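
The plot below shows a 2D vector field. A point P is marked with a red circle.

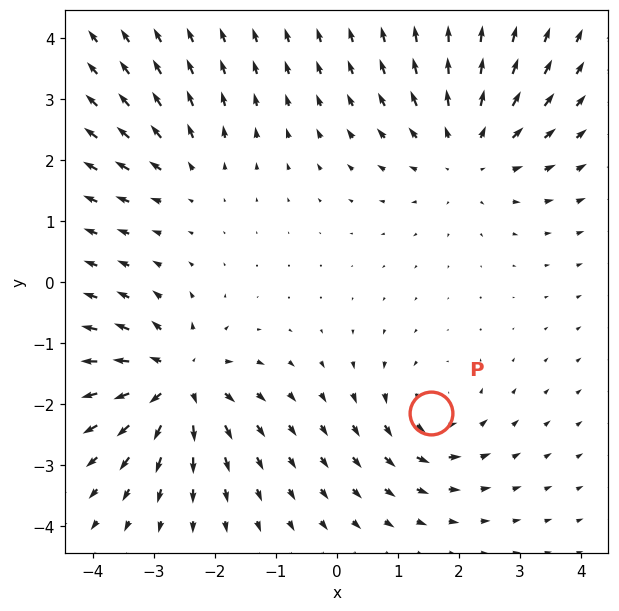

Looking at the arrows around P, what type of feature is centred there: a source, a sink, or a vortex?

At P (1.5, -2.2) the arrows circulate counterclockwise. Divergence ≈0, curl about +4 — near-zero divergence with nonzero curl is a vortex.

vortex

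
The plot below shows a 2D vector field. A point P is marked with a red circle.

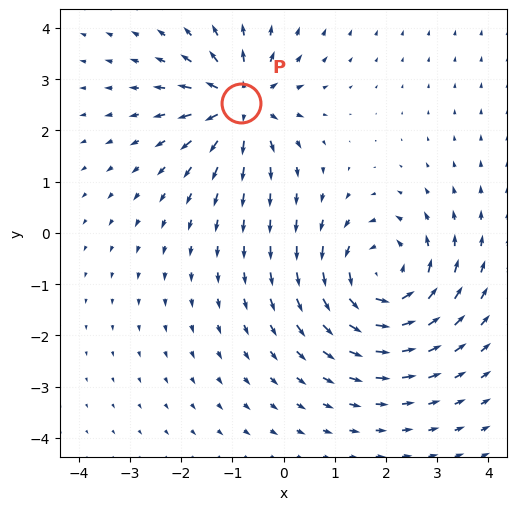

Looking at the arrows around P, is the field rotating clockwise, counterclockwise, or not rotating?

Near P at (-0.8, 2.5) the arrows show no circulation. The curl there is ≈0.

not rotating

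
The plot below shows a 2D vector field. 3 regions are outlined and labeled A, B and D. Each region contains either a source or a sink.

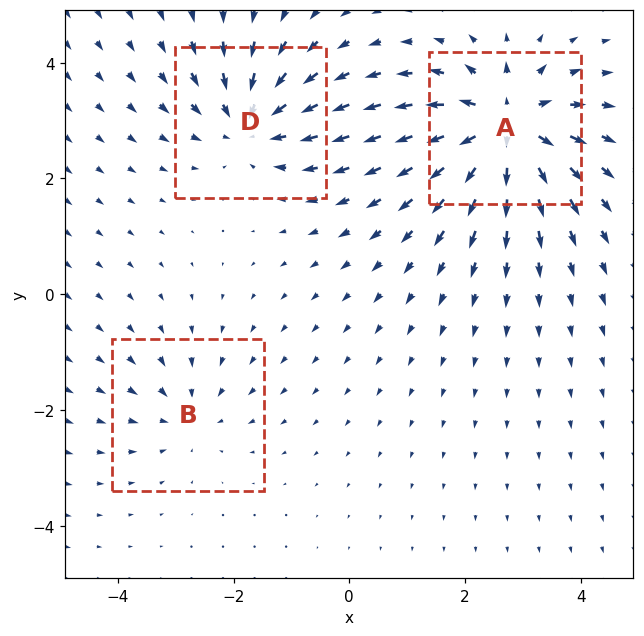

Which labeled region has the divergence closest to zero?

Divergence at each region's feature centre — A: about +6, B: about -2, D: about -4. Region B is closest to zero.

B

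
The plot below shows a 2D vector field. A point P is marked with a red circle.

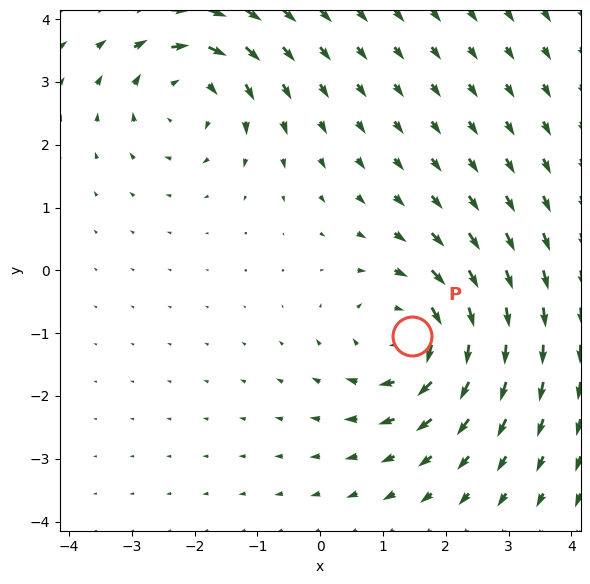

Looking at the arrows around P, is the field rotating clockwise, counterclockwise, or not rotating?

clockwise

Near P at (1.5, -1.1) the arrows circulate clockwise. The curl (z-component) there is about -4; negative curl means clockwise rotation.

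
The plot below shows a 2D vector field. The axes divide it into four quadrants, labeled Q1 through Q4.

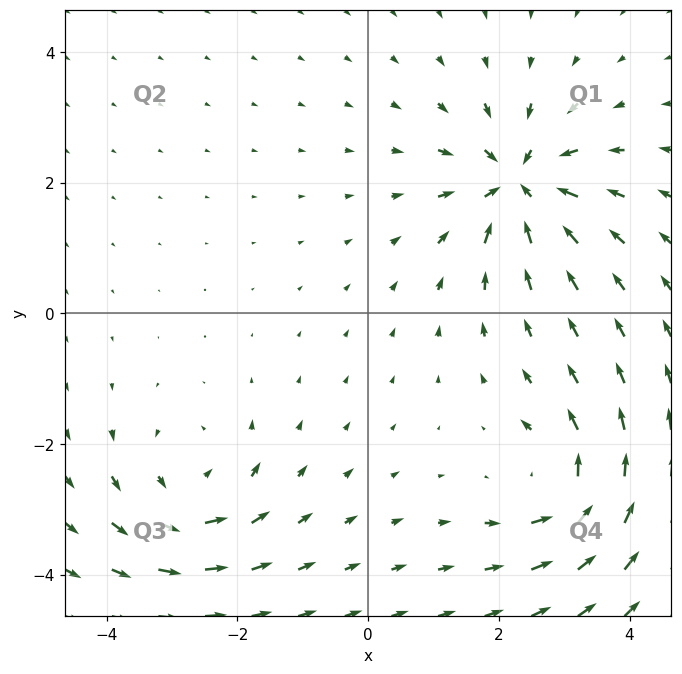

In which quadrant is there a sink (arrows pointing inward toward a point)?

The sink sits at approximately (2.3, 2.0), which lies in quadrant Q1. The divergence there is about -6, negative as expected for a sink.

Q1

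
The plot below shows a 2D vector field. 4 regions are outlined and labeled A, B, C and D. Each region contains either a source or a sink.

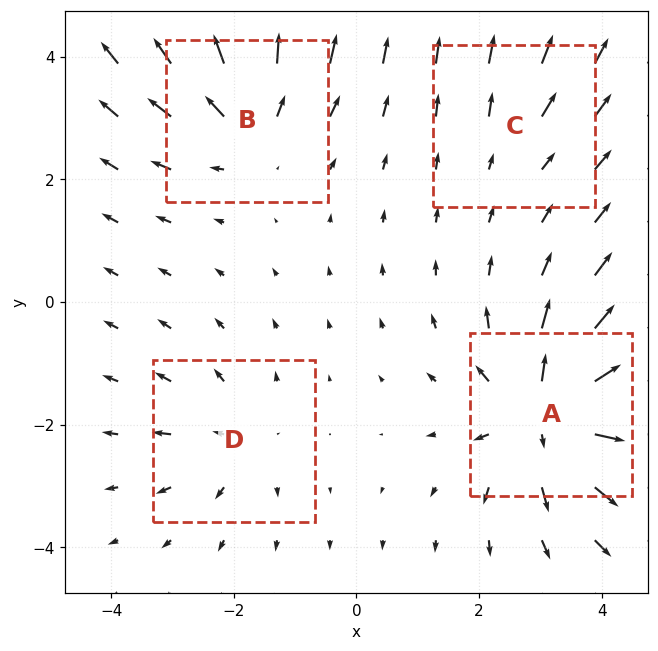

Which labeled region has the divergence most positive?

A

Divergence at each region's feature centre — A: about +8, B: about +5, C: about +2, D: about +3. Region A is most positive.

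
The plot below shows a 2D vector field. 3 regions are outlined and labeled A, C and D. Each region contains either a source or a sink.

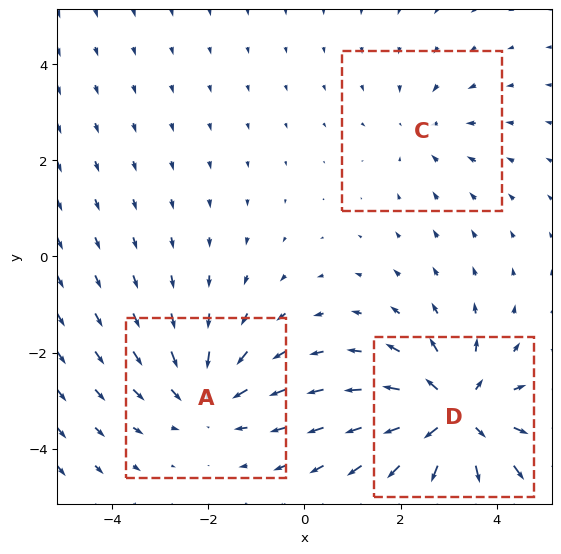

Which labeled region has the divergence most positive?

Divergence at each region's feature centre — A: about -3, C: about -2, D: about +4. Region D is most positive.

D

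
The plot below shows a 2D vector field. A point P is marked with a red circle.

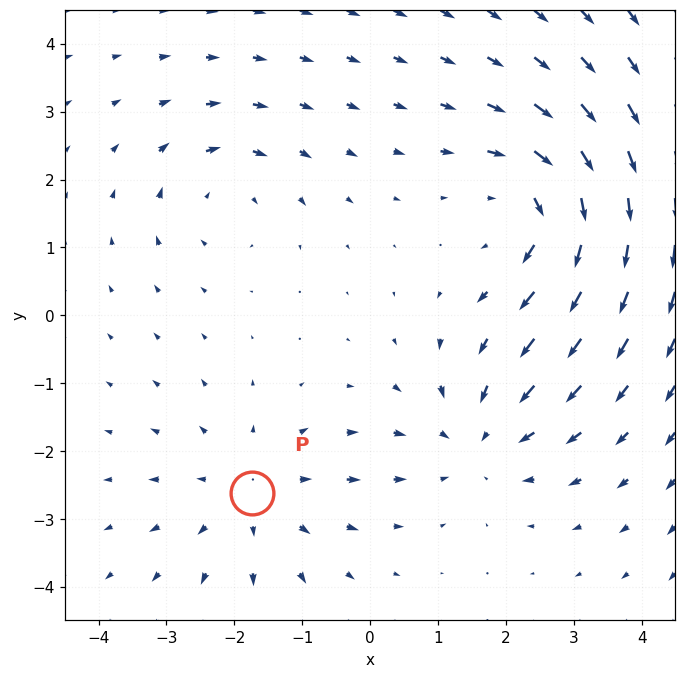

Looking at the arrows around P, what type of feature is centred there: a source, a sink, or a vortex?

At P (-1.7, -2.6) the arrows spread outward. Divergence about +3, curl ≈0 — positive divergence with near-zero curl is a source.

source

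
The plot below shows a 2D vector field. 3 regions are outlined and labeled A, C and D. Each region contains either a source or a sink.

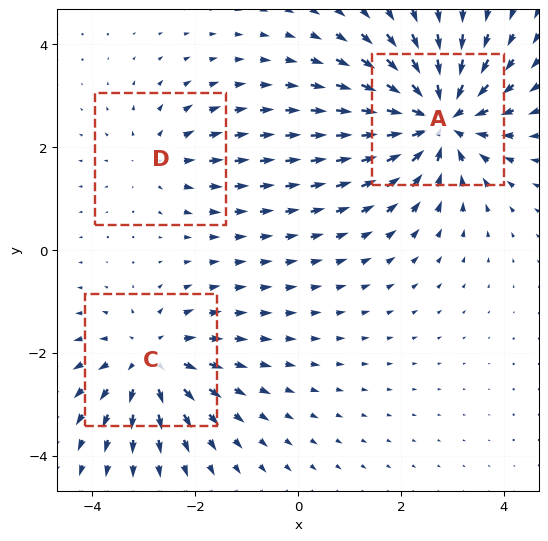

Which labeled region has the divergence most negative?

Divergence at each region's feature centre — A: about -5, C: about +3, D: about +2. Region A is most negative.

A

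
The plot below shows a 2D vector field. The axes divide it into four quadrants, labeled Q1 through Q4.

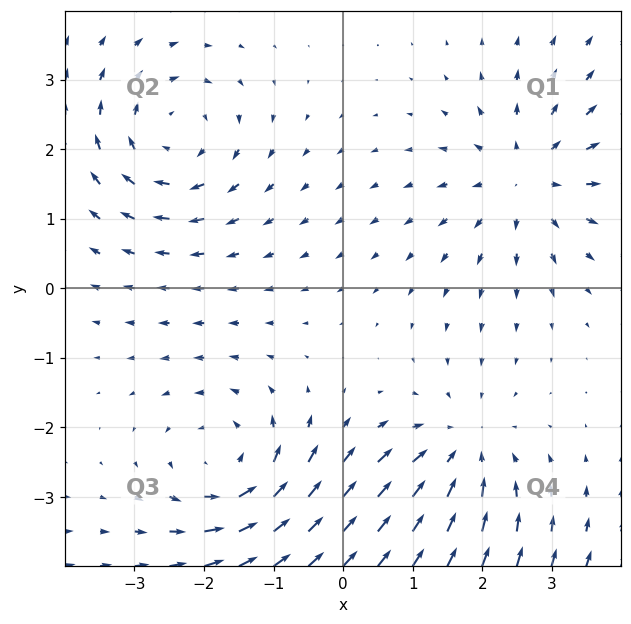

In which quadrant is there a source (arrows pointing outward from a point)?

The source sits at approximately (2.6, 1.6), which lies in quadrant Q1. The divergence there is about +3, positive as expected for a source.

Q1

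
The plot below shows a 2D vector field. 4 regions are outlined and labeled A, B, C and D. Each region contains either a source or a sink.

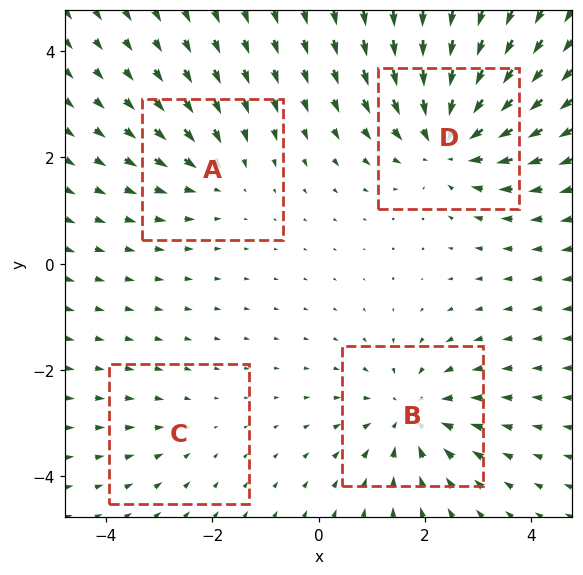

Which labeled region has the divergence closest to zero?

Divergence at each region's feature centre — A: about -3, B: about -5, C: about -2, D: about -6. Region C is closest to zero.

C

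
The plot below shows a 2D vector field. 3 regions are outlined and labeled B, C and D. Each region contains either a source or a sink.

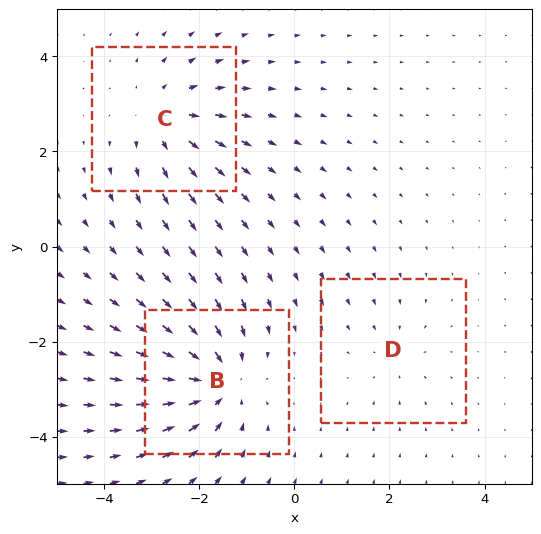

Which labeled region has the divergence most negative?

Divergence at each region's feature centre — B: about -4, C: about +3, D: about -2. Region B is most negative.

B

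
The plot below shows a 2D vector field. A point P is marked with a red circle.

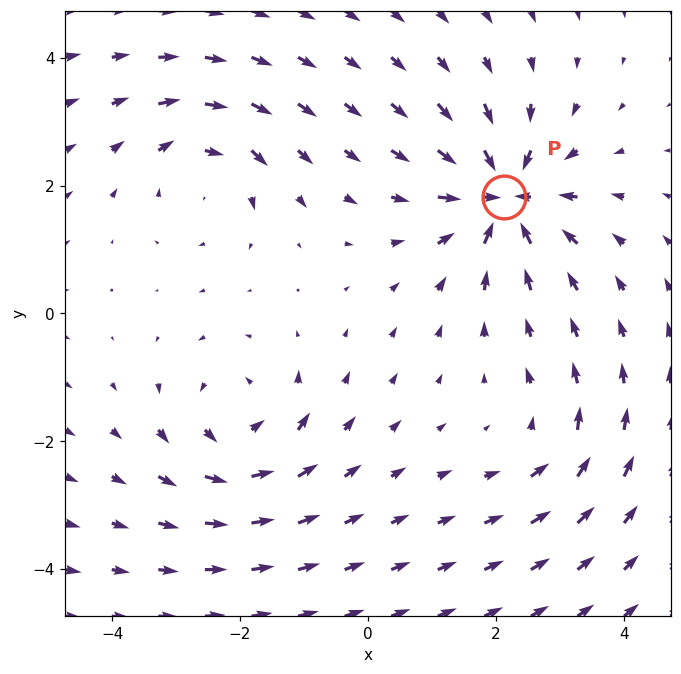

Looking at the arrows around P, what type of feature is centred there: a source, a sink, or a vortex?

At P (2.1, 1.8) the arrows converge inward. Divergence about -6, curl ≈0 — negative divergence with near-zero curl is a sink.

sink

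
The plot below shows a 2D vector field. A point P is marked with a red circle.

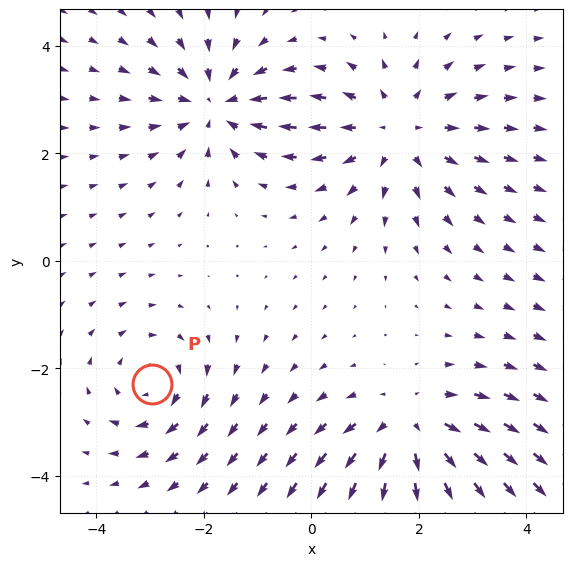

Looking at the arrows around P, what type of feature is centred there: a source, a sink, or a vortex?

vortex

At P (-3.0, -2.3) the arrows circulate clockwise. Divergence ≈0, curl about -4 — near-zero divergence with nonzero curl is a vortex.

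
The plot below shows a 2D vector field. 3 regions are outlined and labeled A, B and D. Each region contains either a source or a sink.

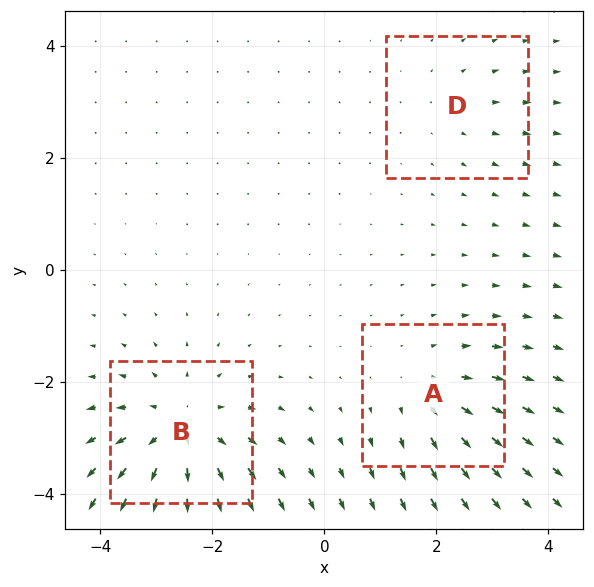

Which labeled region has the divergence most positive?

Divergence at each region's feature centre — A: about +3, B: about +5, D: about +2. Region B is most positive.

B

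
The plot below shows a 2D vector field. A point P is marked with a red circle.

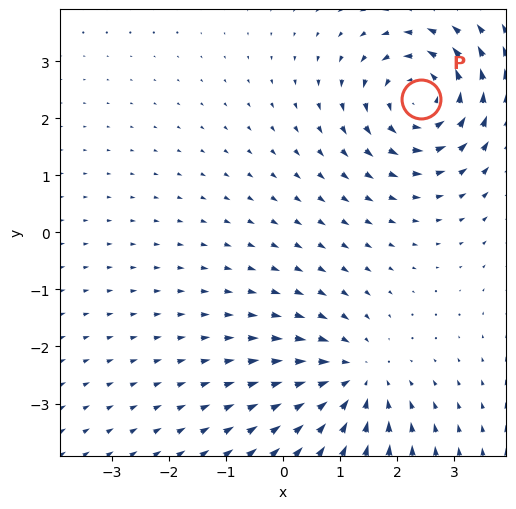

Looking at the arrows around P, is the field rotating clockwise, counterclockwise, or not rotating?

Near P at (2.4, 2.3) the arrows circulate counterclockwise. The curl (z-component) there is about +5; positive curl means counterclockwise rotation.

counterclockwise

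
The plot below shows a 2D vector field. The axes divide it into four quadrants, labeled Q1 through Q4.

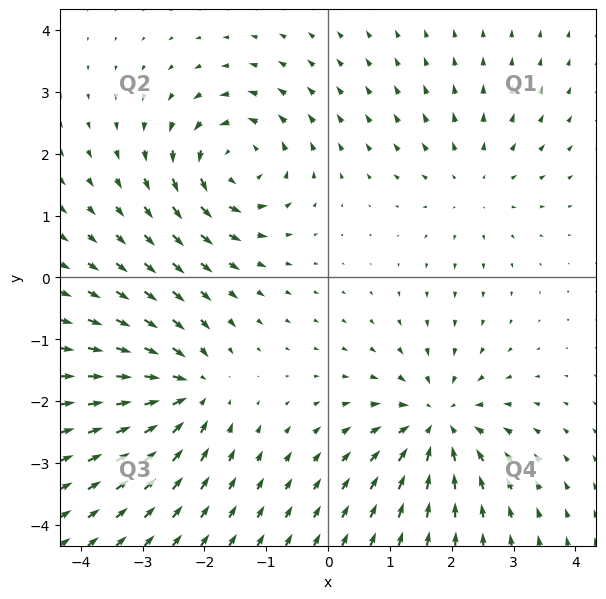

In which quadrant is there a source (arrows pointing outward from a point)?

The source sits at approximately (2.4, 1.5), which lies in quadrant Q1. The divergence there is about +3, positive as expected for a source.

Q1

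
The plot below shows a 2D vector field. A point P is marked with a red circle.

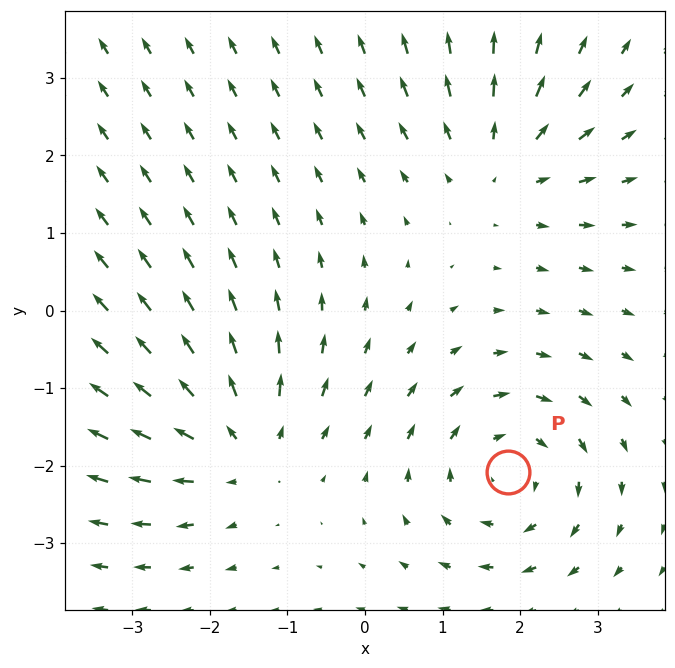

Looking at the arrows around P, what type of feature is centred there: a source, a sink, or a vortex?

At P (1.8, -2.1) the arrows circulate clockwise. Divergence ≈0, curl about -4 — near-zero divergence with nonzero curl is a vortex.

vortex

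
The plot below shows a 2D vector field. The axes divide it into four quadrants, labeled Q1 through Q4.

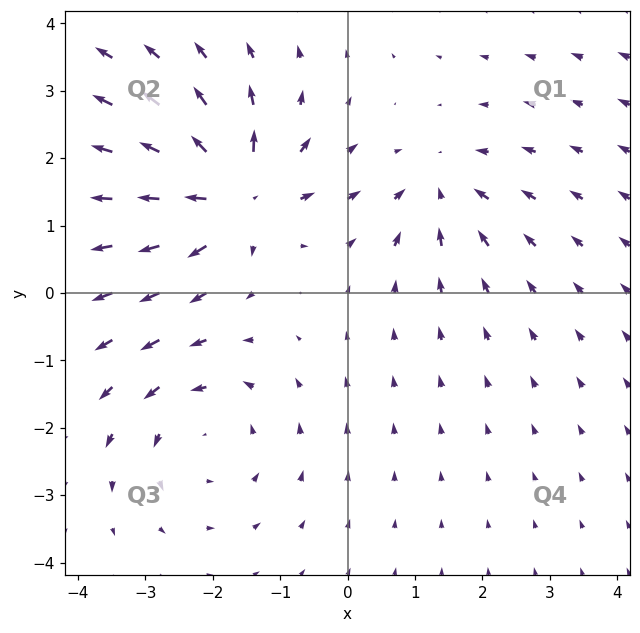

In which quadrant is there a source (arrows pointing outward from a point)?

Q2

The source sits at approximately (-1.7, 1.5), which lies in quadrant Q2. The divergence there is about +6, positive as expected for a source.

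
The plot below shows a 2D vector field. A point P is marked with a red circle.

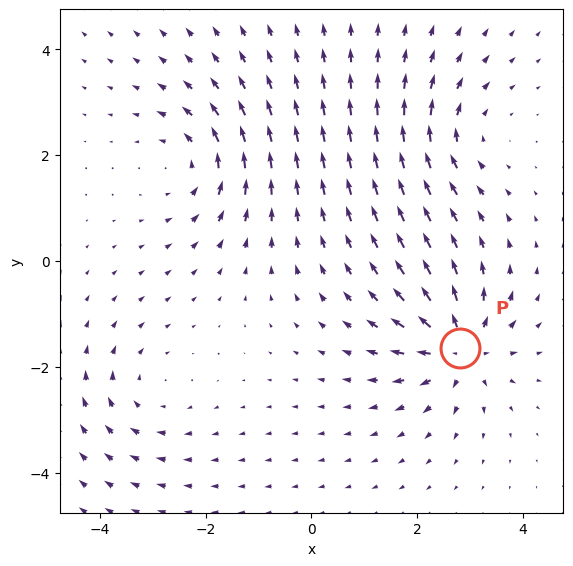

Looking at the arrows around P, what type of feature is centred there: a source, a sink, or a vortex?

source

At P (2.8, -1.7) the arrows spread outward. Divergence about +7, curl ≈0 — positive divergence with near-zero curl is a source.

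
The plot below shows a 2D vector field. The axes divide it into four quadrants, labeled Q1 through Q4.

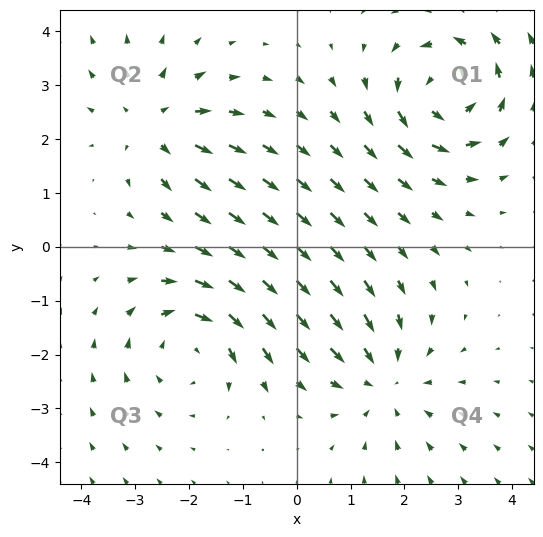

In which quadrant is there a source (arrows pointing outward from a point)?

Q2

The source sits at approximately (-2.6, 2.3), which lies in quadrant Q2. The divergence there is about +4, positive as expected for a source.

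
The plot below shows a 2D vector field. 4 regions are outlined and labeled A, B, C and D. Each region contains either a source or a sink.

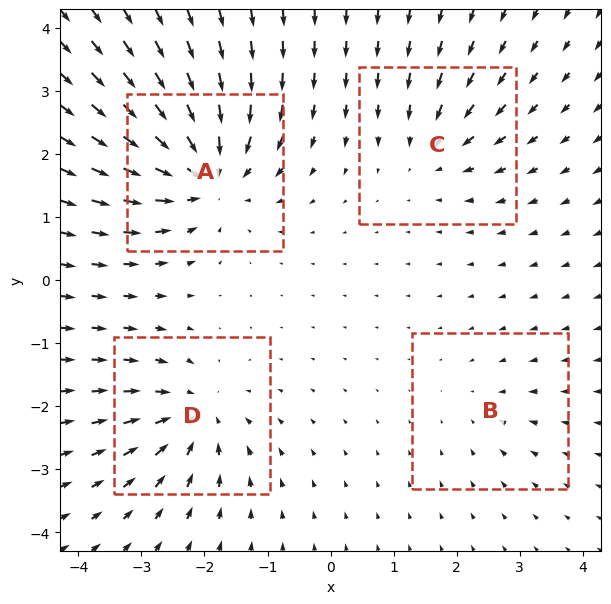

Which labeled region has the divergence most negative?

A

Divergence at each region's feature centre — A: about -8, B: about -2, C: about -4, D: about -6. Region A is most negative.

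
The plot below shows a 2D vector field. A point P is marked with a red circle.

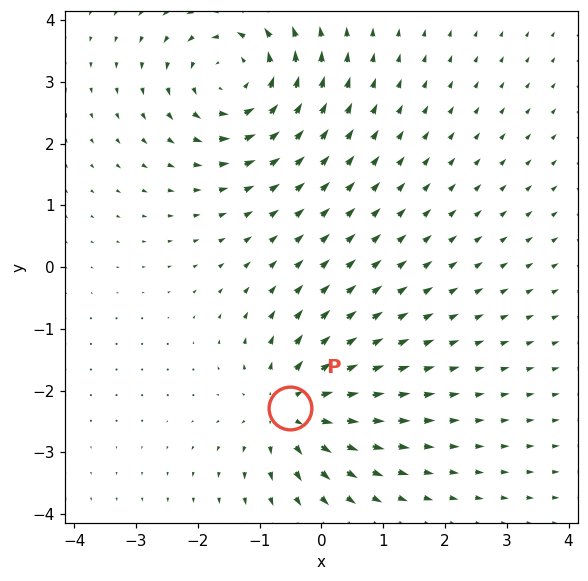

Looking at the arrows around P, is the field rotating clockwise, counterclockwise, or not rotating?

Near P at (-0.5, -2.3) the arrows show no circulation. The curl there is ≈0.

not rotating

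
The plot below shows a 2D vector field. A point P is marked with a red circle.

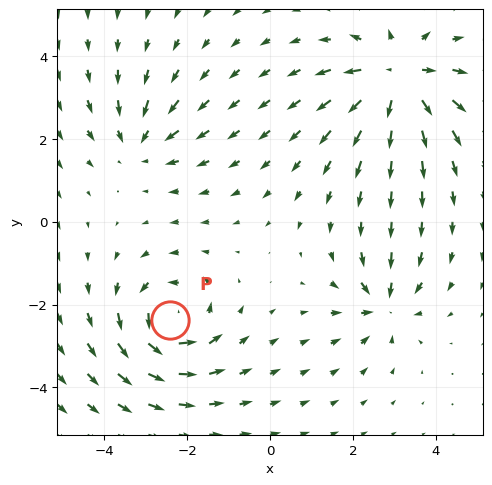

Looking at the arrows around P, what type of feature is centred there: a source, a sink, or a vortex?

At P (-2.4, -2.4) the arrows circulate counterclockwise. Divergence ≈0, curl about +5 — near-zero divergence with nonzero curl is a vortex.

vortex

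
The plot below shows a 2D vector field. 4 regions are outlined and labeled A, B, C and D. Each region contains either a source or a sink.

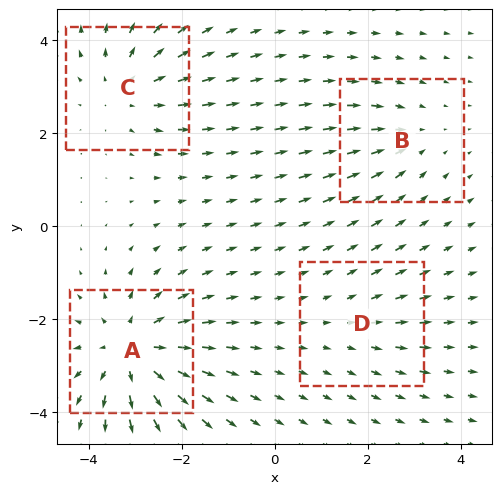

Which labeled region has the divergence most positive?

Divergence at each region's feature centre — A: about +6, B: about -3, C: about +4, D: about +2. Region A is most positive.

A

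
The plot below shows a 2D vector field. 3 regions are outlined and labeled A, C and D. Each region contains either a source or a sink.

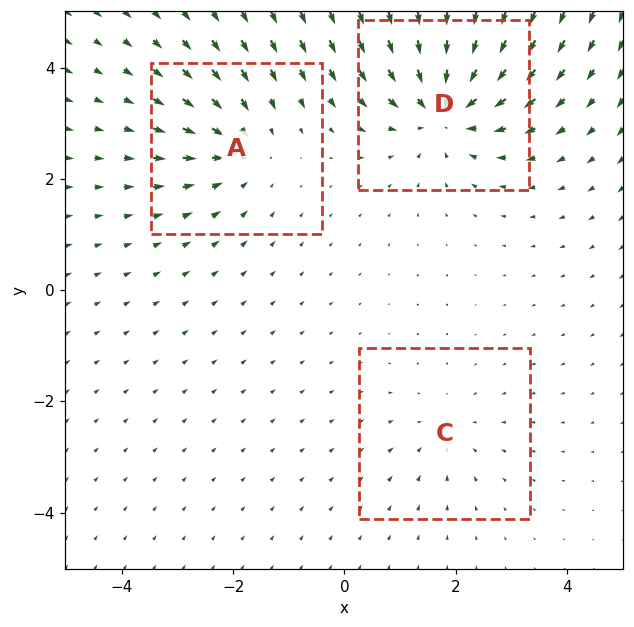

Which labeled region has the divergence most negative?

Divergence at each region's feature centre — A: about -3, C: about -2, D: about -5. Region D is most negative.

D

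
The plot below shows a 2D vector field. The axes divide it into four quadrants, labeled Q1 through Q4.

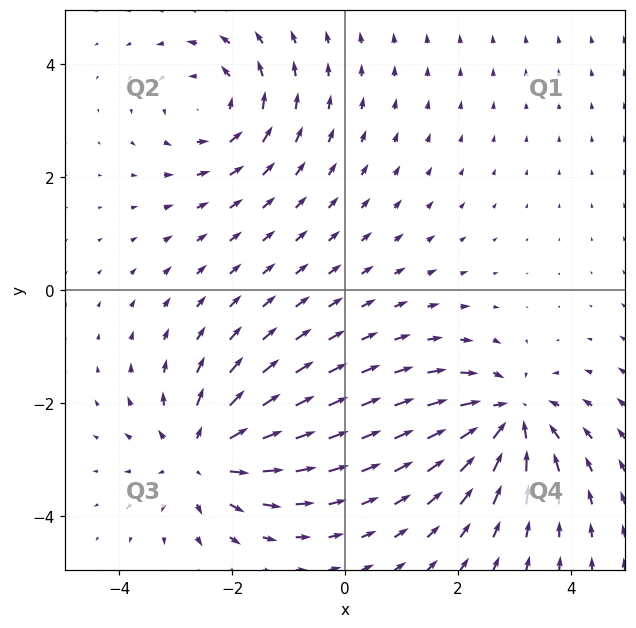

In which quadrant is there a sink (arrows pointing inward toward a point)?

The sink sits at approximately (2.9, -2.2), which lies in quadrant Q4. The divergence there is about -6, negative as expected for a sink.

Q4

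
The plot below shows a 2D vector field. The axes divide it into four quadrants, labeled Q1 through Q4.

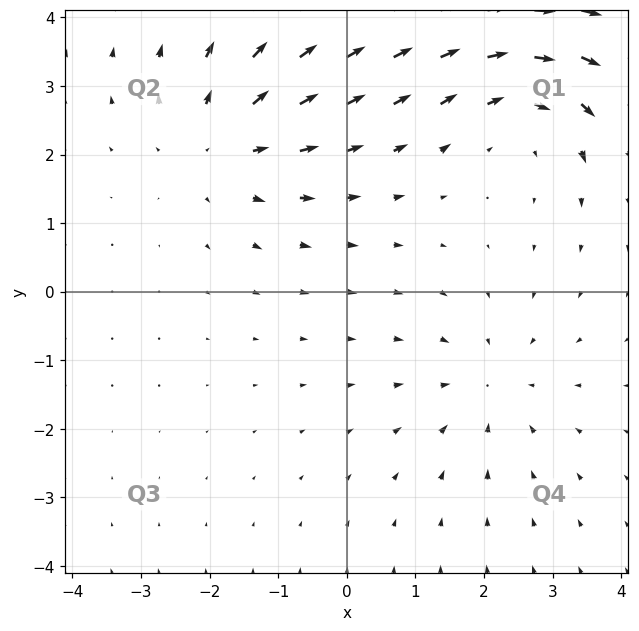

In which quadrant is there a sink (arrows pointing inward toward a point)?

The sink sits at approximately (2.1, -1.4), which lies in quadrant Q4. The divergence there is about -2, negative as expected for a sink.

Q4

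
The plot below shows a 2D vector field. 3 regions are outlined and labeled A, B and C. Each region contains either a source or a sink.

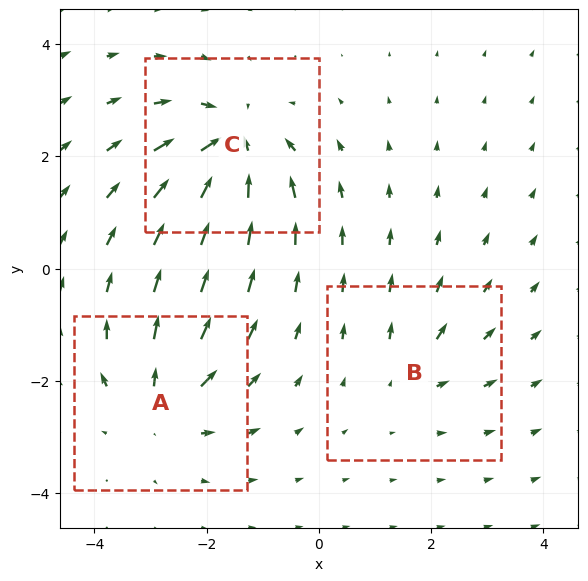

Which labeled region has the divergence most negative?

C

Divergence at each region's feature centre — A: about +4, B: about +2, C: about -6. Region C is most negative.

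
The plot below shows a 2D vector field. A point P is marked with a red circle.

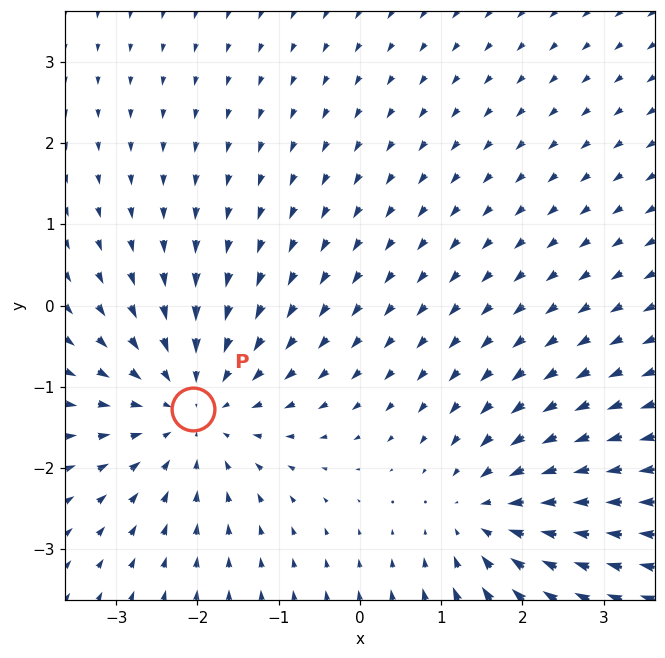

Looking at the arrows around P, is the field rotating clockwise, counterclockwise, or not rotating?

not rotating

Near P at (-2.1, -1.3) the arrows show no circulation. The curl there is ≈0.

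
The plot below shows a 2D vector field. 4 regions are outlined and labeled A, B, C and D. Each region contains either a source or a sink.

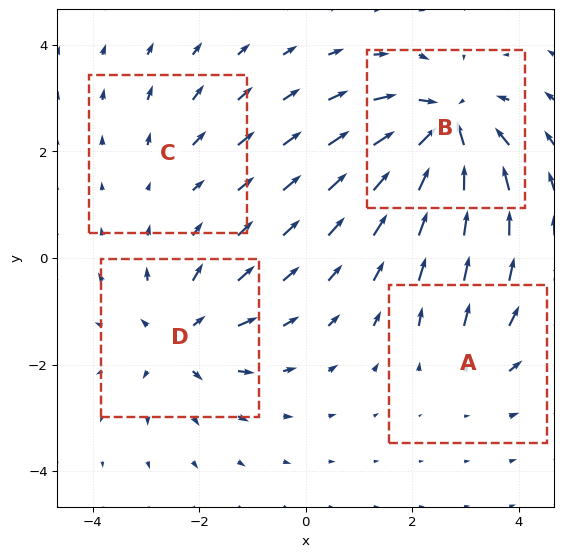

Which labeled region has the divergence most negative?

B

Divergence at each region's feature centre — A: about +3, B: about -8, C: about +2, D: about +6. Region B is most negative.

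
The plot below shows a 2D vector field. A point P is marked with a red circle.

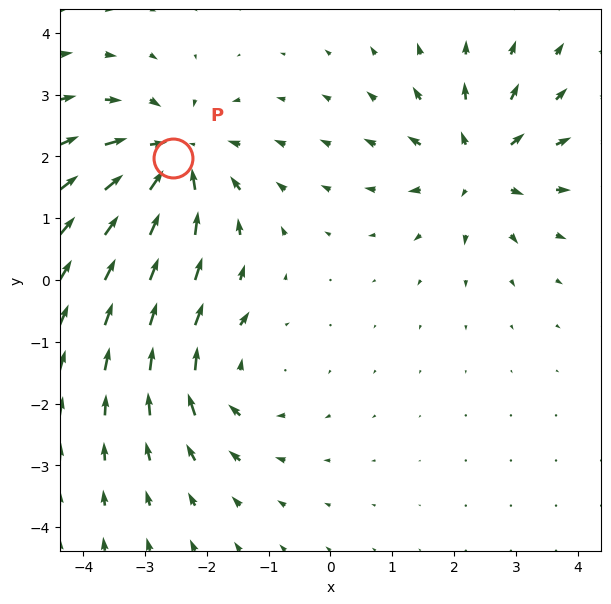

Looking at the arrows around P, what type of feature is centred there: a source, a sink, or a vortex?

sink

At P (-2.5, 2.0) the arrows converge inward. Divergence about -4, curl ≈0 — negative divergence with near-zero curl is a sink.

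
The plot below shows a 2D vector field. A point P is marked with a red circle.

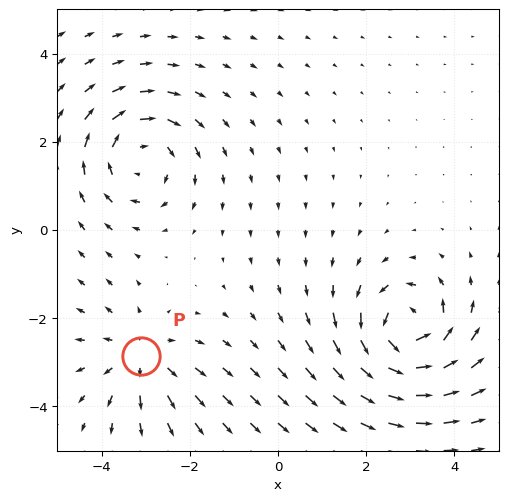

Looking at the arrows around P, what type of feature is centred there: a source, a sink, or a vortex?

At P (-3.1, -2.9) the arrows spread outward. Divergence about +4, curl ≈0 — positive divergence with near-zero curl is a source.

source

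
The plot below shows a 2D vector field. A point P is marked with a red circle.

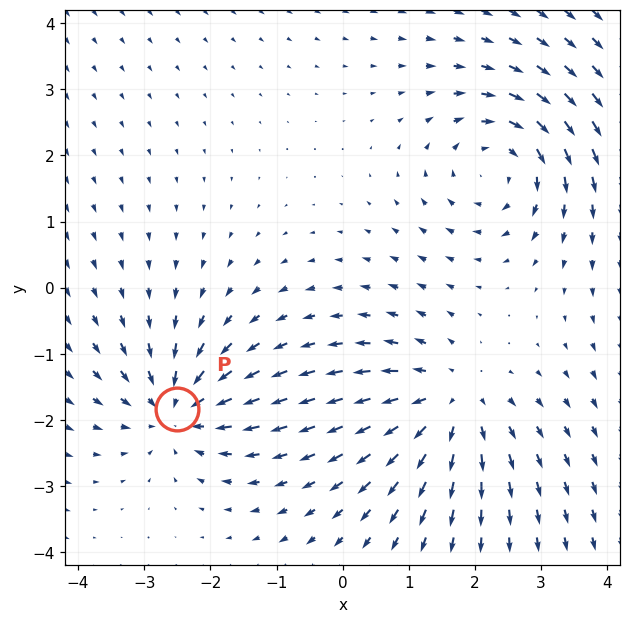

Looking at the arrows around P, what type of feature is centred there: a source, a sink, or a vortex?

sink

At P (-2.5, -1.8) the arrows converge inward. Divergence about -4, curl ≈0 — negative divergence with near-zero curl is a sink.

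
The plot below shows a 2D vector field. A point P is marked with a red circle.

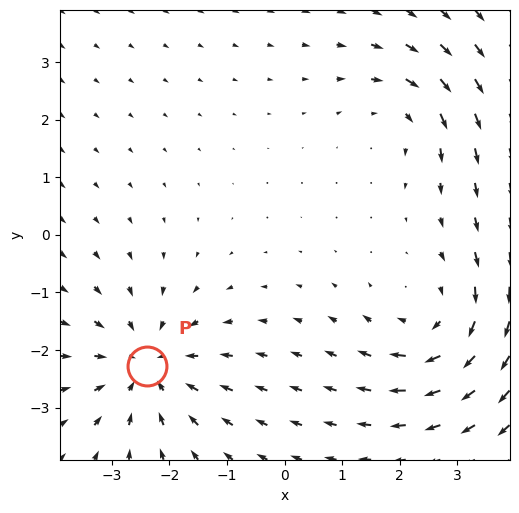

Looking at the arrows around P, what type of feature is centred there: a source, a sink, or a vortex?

At P (-2.4, -2.3) the arrows converge inward. Divergence about -4, curl ≈0 — negative divergence with near-zero curl is a sink.

sink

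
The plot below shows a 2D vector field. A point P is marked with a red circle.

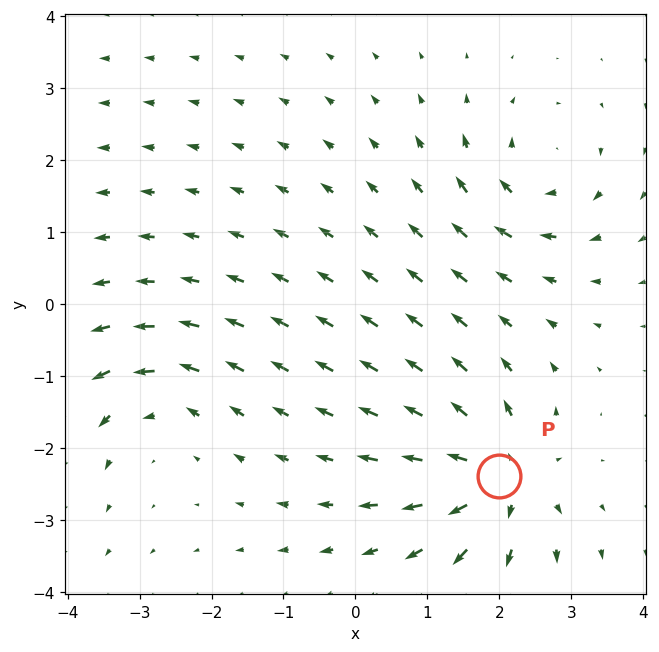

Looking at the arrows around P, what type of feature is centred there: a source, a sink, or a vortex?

At P (2.0, -2.4) the arrows spread outward. Divergence about +7, curl ≈0 — positive divergence with near-zero curl is a source.

source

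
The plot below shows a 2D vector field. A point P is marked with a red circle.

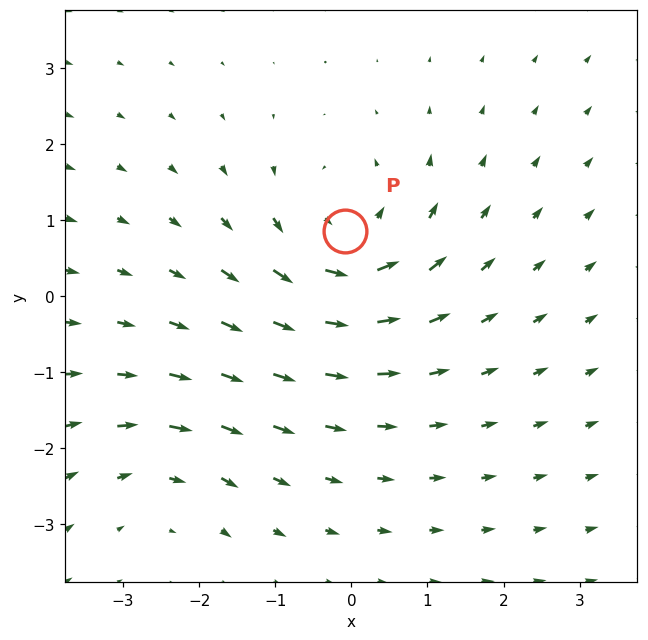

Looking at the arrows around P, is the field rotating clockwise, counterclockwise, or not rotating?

counterclockwise

Near P at (-0.1, 0.9) the arrows circulate counterclockwise. The curl (z-component) there is about +4; positive curl means counterclockwise rotation.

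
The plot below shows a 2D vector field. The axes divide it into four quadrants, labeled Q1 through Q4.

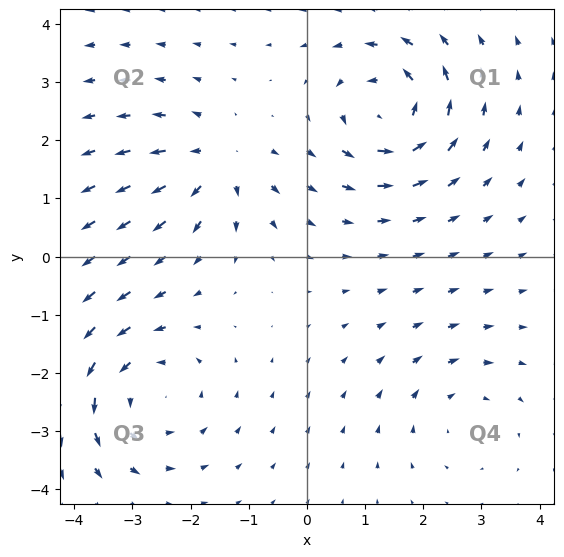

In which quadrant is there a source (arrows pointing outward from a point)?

The source sits at approximately (-1.5, 1.6), which lies in quadrant Q2. The divergence there is about +4, positive as expected for a source.

Q2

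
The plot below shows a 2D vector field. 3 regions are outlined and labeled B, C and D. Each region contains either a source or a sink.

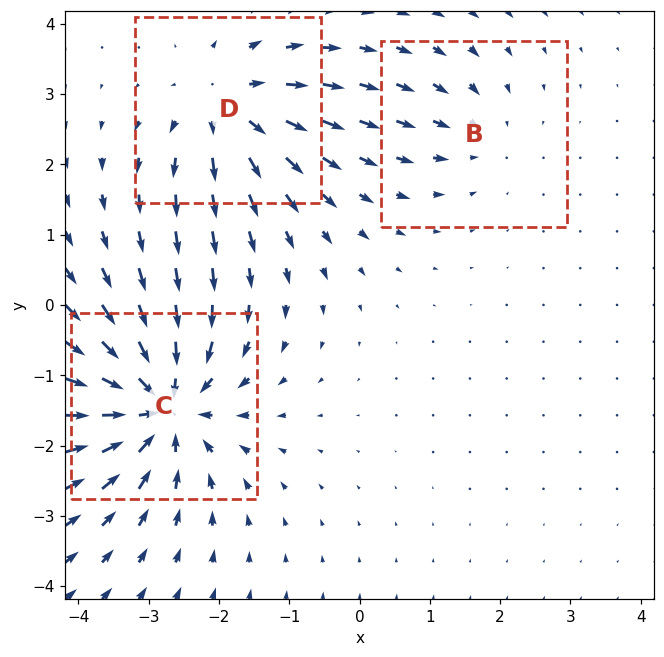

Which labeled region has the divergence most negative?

C

Divergence at each region's feature centre — B: about -2, C: about -6, D: about +4. Region C is most negative.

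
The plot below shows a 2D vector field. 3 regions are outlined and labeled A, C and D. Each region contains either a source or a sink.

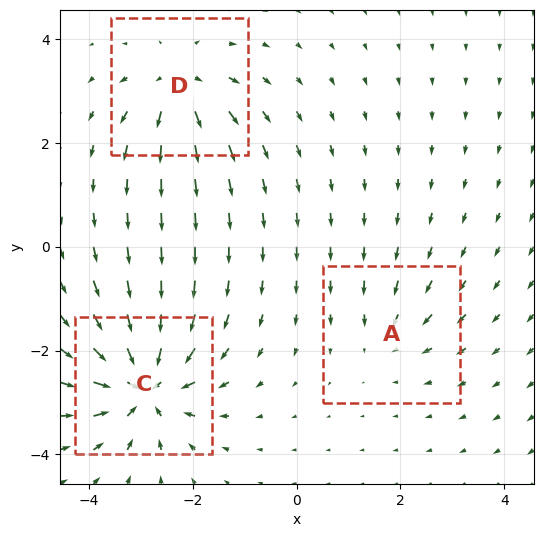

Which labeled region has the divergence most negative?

Divergence at each region's feature centre — A: about -3, C: about -7, D: about +4. Region C is most negative.

C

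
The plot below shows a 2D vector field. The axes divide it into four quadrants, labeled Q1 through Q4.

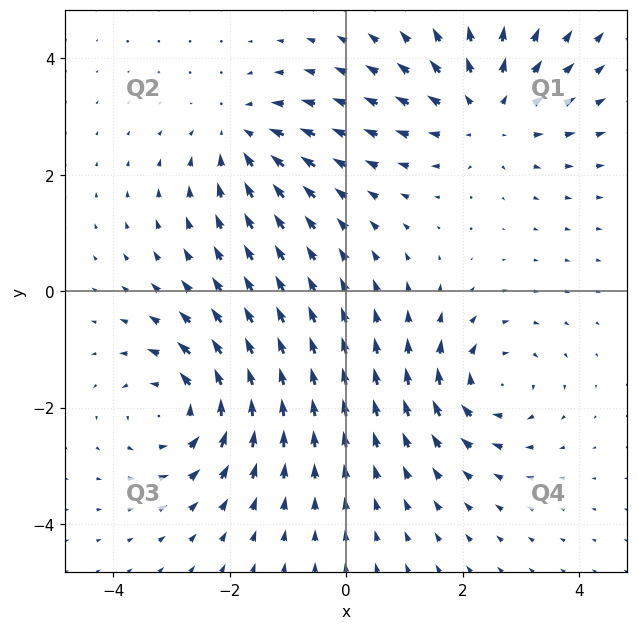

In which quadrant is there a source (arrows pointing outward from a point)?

The source sits at approximately (2.4, 3.1), which lies in quadrant Q1. The divergence there is about +4, positive as expected for a source.

Q1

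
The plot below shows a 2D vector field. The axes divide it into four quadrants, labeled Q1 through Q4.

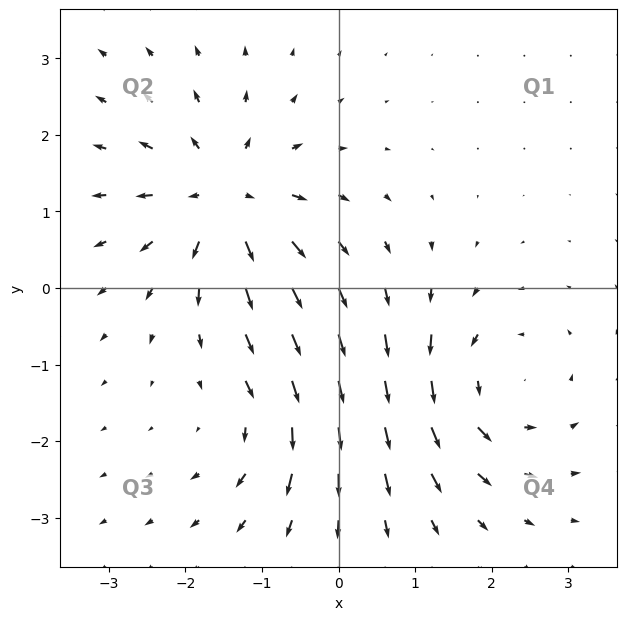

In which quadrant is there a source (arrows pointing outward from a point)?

The source sits at approximately (-1.5, 1.2), which lies in quadrant Q2. The divergence there is about +6, positive as expected for a source.

Q2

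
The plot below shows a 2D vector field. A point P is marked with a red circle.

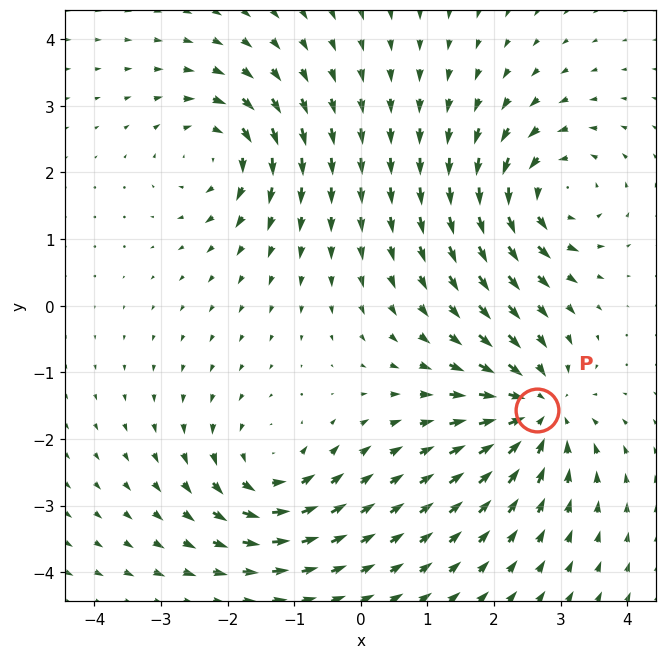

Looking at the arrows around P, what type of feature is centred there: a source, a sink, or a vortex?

At P (2.6, -1.6) the arrows converge inward. Divergence about -4, curl ≈0 — negative divergence with near-zero curl is a sink.

sink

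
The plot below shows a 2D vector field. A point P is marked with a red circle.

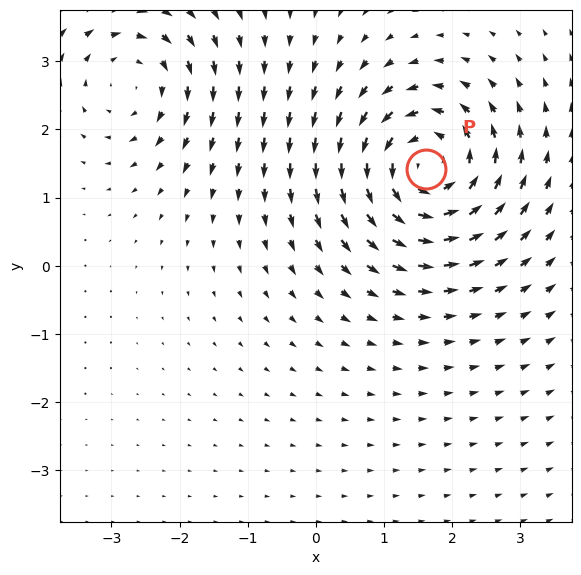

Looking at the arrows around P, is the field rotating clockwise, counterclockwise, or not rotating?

counterclockwise

Near P at (1.6, 1.4) the arrows circulate counterclockwise. The curl (z-component) there is about +5; positive curl means counterclockwise rotation.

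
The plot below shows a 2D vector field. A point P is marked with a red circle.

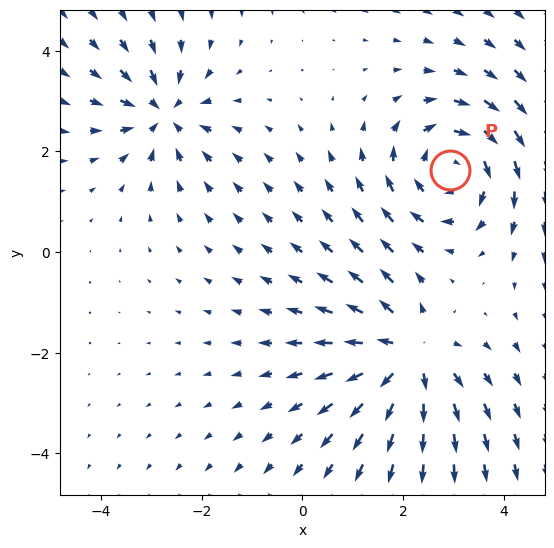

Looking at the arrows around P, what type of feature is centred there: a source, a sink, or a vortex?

At P (2.9, 1.6) the arrows circulate clockwise. Divergence ≈0, curl about -4 — near-zero divergence with nonzero curl is a vortex.

vortex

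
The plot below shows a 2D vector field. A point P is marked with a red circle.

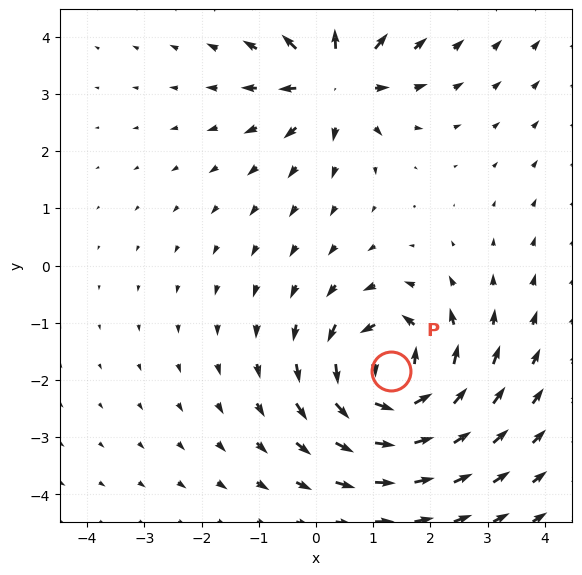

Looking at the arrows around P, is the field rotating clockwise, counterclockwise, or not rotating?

Near P at (1.3, -1.8) the arrows circulate counterclockwise. The curl (z-component) there is about +5; positive curl means counterclockwise rotation.

counterclockwise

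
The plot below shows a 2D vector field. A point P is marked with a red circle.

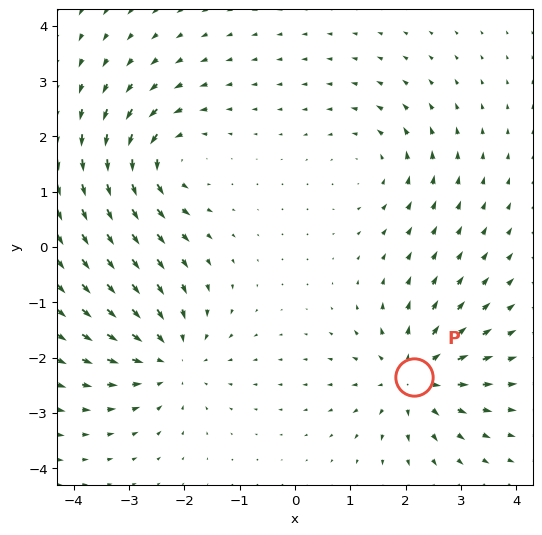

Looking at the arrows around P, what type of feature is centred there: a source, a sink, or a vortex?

At P (2.1, -2.3) the arrows spread outward. Divergence about +5, curl ≈0 — positive divergence with near-zero curl is a source.

source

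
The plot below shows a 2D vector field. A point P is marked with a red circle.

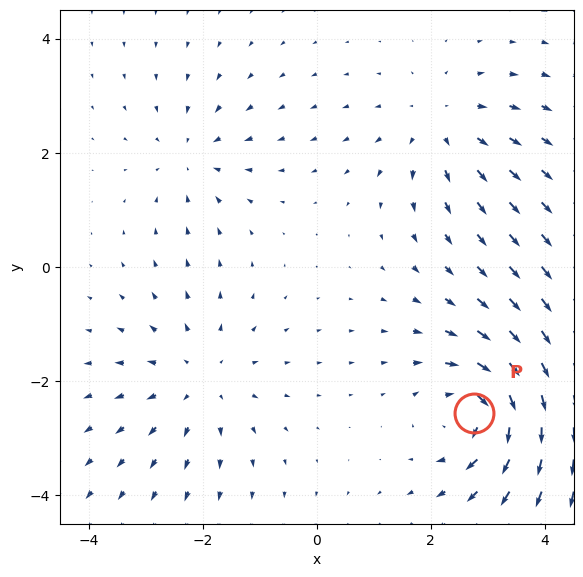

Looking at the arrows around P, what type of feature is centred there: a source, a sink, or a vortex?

At P (2.8, -2.6) the arrows circulate clockwise. Divergence ≈0, curl about -6 — near-zero divergence with nonzero curl is a vortex.

vortex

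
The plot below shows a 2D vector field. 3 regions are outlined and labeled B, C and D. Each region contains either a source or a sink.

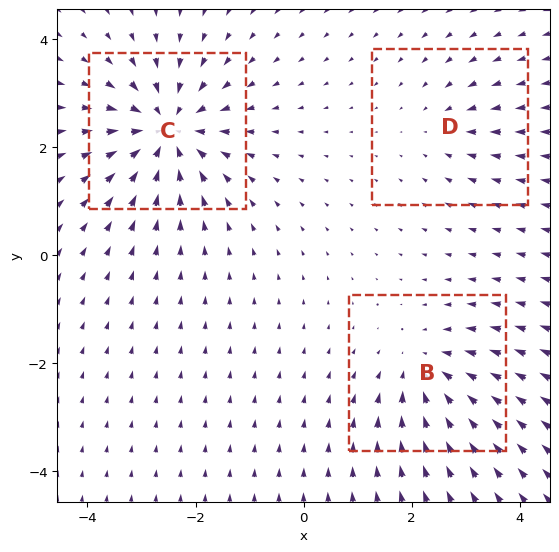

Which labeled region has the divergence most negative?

Divergence at each region's feature centre — B: about -3, C: about -5, D: about -2. Region C is most negative.

C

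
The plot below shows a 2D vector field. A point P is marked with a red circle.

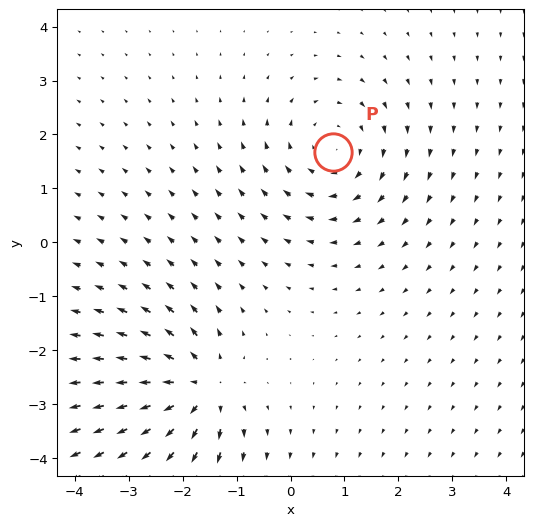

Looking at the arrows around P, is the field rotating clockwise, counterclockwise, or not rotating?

clockwise

Near P at (0.8, 1.7) the arrows circulate clockwise. The curl (z-component) there is about -3; negative curl means clockwise rotation.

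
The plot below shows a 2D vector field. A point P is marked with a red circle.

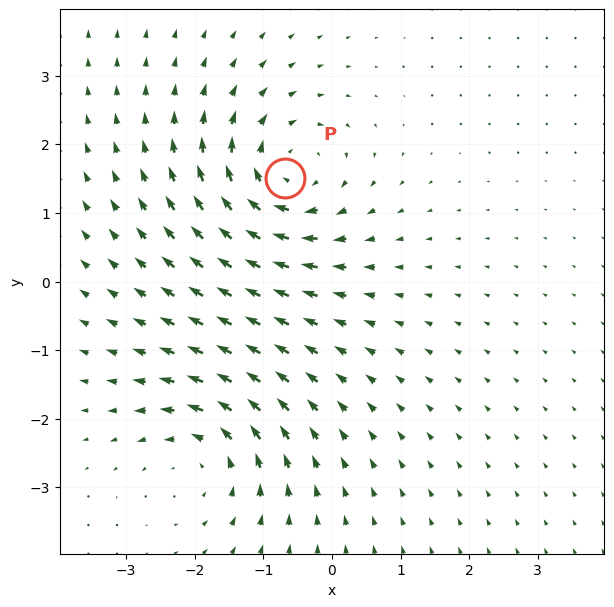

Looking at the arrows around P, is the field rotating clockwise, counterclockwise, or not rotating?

Near P at (-0.7, 1.5) the arrows circulate clockwise. The curl (z-component) there is about -5; negative curl means clockwise rotation.

clockwise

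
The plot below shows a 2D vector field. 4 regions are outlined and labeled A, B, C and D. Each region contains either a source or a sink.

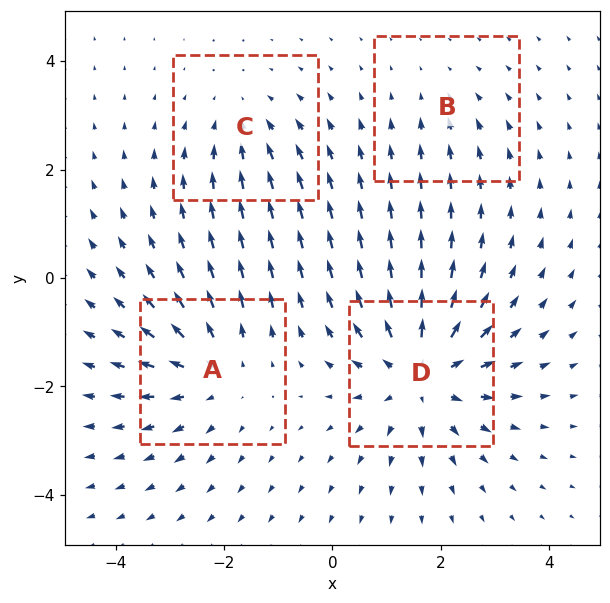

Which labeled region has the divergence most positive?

D

Divergence at each region's feature centre — A: about +4, B: about -2, C: about -3, D: about +6. Region D is most positive.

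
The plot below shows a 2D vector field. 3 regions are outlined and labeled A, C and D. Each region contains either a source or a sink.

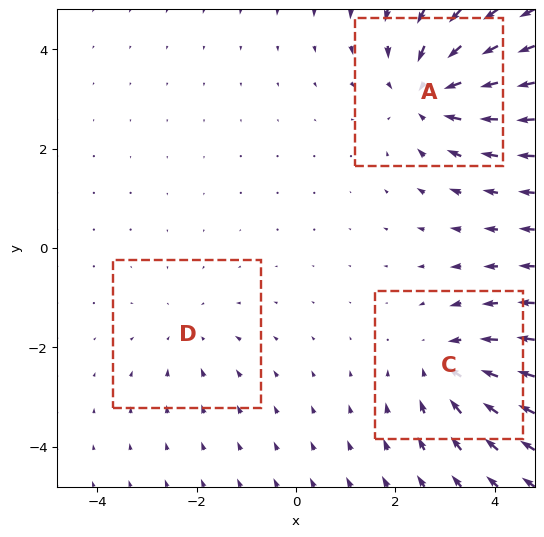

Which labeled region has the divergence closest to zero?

Divergence at each region's feature centre — A: about -4, C: about -3, D: about -2. Region D is closest to zero.

D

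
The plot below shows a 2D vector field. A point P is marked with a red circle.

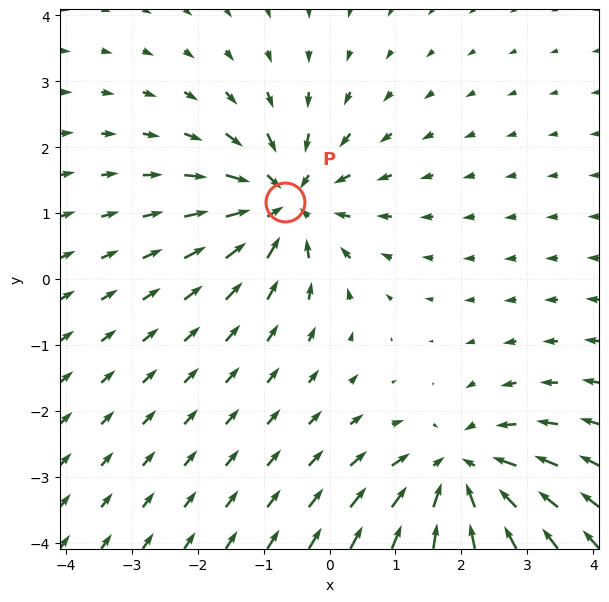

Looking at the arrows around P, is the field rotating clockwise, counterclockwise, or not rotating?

not rotating

Near P at (-0.7, 1.2) the arrows show no circulation. The curl there is ≈0.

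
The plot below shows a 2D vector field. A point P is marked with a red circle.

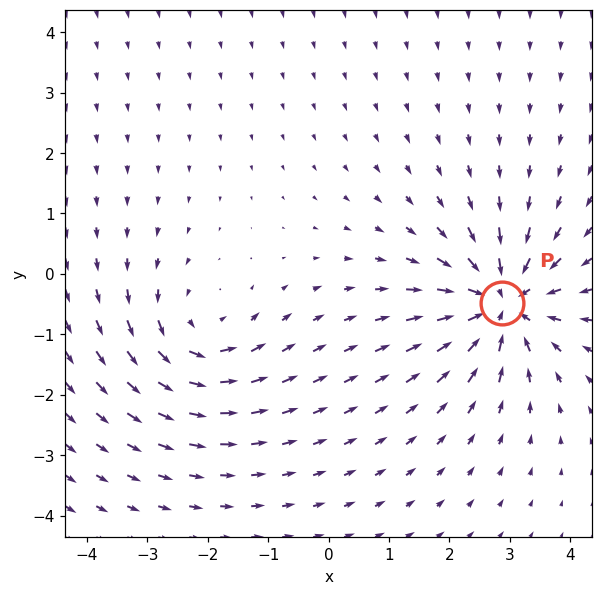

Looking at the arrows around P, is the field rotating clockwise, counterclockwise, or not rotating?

not rotating

Near P at (2.9, -0.5) the arrows show no circulation. The curl there is ≈0.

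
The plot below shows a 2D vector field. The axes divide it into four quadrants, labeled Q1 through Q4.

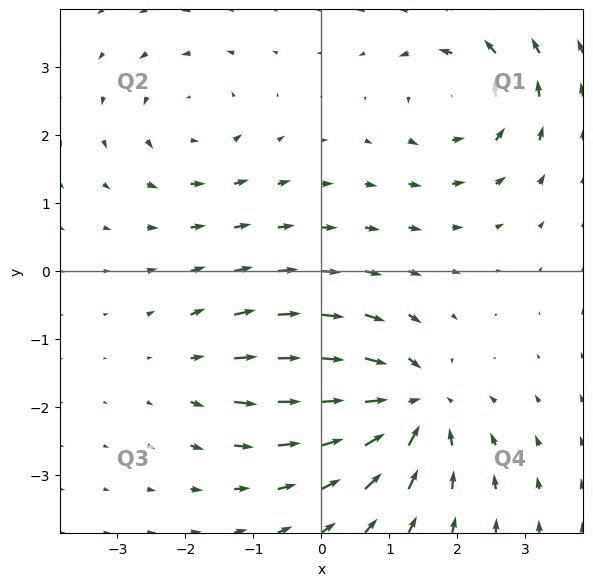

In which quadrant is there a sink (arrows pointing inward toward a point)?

Q4

The sink sits at approximately (1.3, -2.0), which lies in quadrant Q4. The divergence there is about -6, negative as expected for a sink.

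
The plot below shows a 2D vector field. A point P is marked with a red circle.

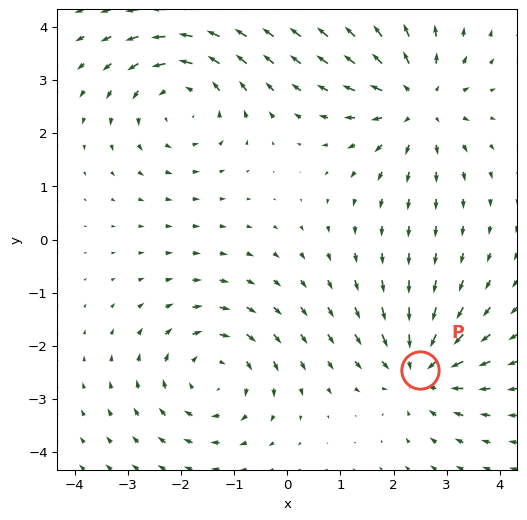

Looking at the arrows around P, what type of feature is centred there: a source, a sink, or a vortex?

At P (2.5, -2.5) the arrows converge inward. Divergence about -5, curl ≈0 — negative divergence with near-zero curl is a sink.

sink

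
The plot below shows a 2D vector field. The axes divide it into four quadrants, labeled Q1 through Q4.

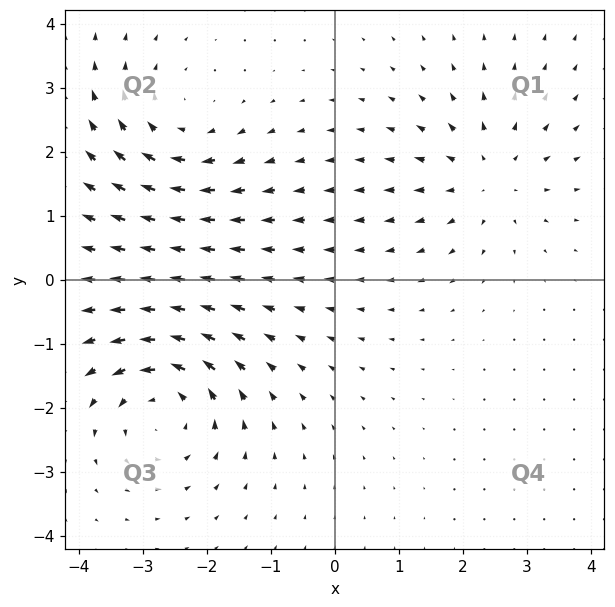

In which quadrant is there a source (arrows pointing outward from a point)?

Q1

The source sits at approximately (2.4, 1.6), which lies in quadrant Q1. The divergence there is about +4, positive as expected for a source.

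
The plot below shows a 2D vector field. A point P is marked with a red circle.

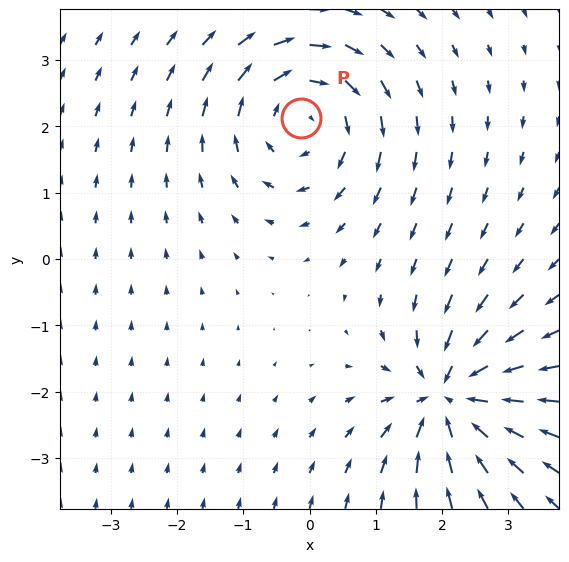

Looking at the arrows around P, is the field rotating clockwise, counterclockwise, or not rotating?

clockwise

Near P at (-0.1, 2.1) the arrows circulate clockwise. The curl (z-component) there is about -4; negative curl means clockwise rotation.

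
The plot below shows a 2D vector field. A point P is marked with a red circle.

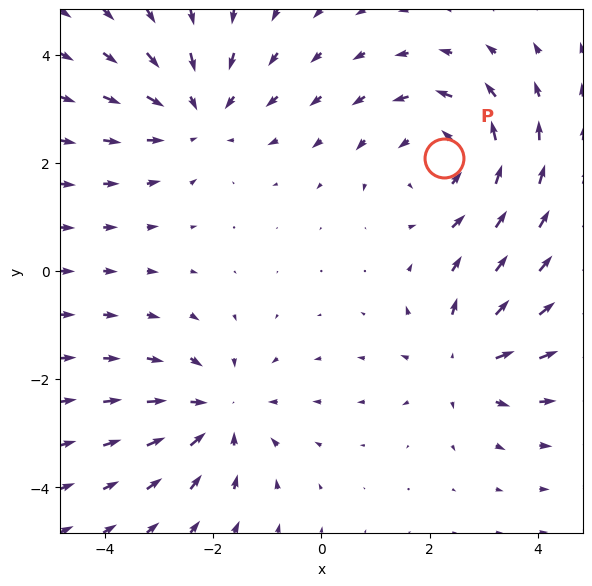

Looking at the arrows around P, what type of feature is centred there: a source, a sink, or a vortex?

vortex

At P (2.3, 2.1) the arrows circulate counterclockwise. Divergence ≈0, curl about +4 — near-zero divergence with nonzero curl is a vortex.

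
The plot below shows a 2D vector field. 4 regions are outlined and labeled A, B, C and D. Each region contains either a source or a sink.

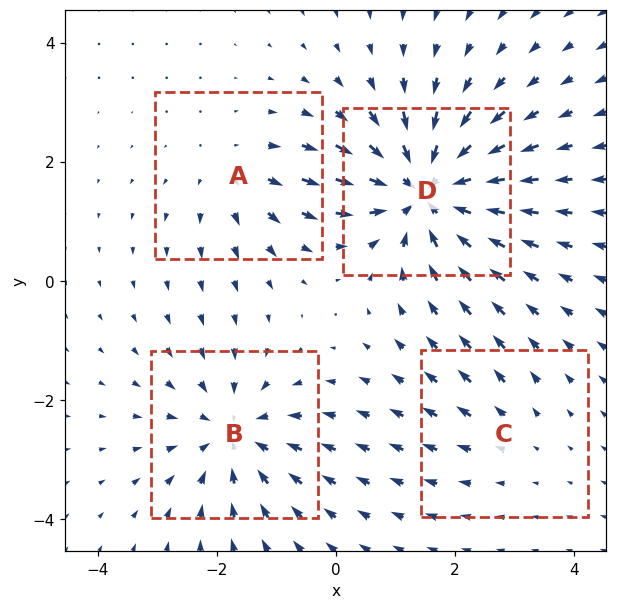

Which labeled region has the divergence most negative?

Divergence at each region's feature centre — A: about +3, B: about -5, C: about +2, D: about -7. Region D is most negative.

D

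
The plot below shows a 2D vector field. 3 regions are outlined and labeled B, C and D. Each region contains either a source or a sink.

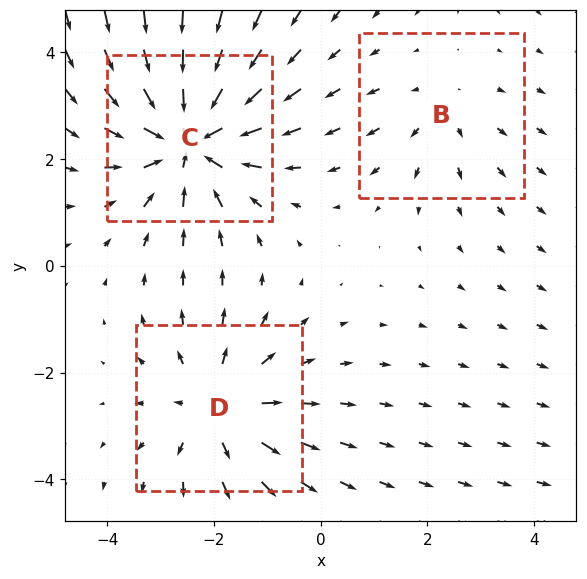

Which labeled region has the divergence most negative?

C

Divergence at each region's feature centre — B: about +2, C: about -5, D: about +3. Region C is most negative.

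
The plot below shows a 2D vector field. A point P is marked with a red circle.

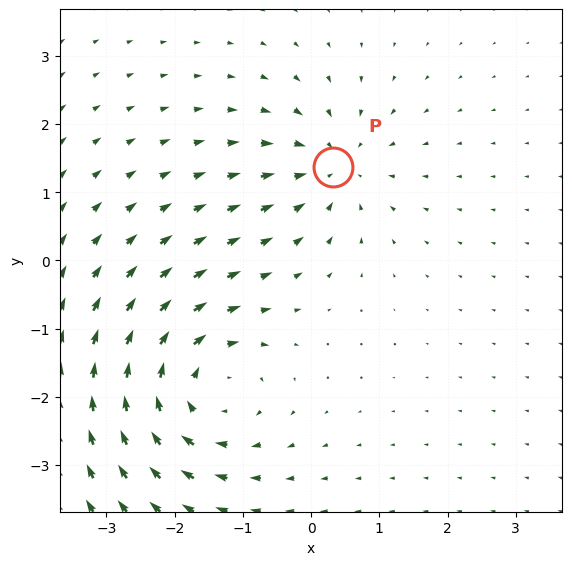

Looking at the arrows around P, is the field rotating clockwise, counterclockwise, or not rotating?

not rotating

Near P at (0.3, 1.4) the arrows show no circulation. The curl there is ≈0.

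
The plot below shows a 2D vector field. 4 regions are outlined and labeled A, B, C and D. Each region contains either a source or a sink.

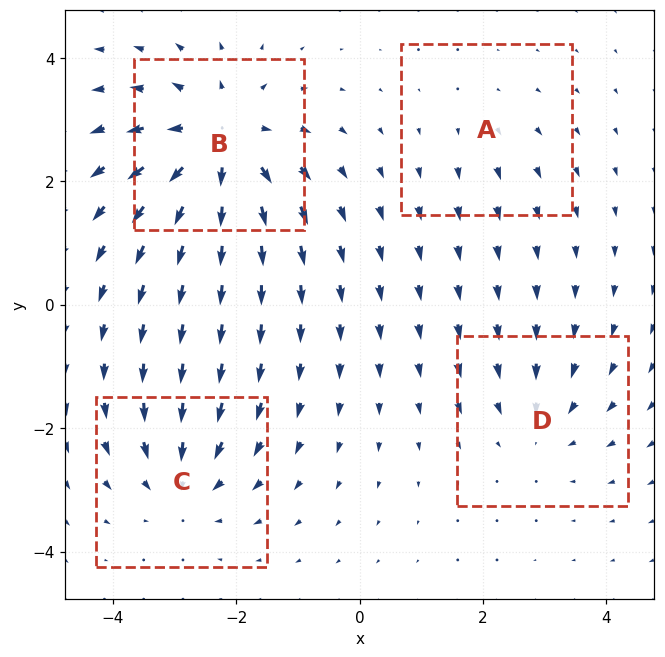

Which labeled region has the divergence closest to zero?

A

Divergence at each region's feature centre — A: about +2, B: about +7, C: about -4, D: about -3. Region A is closest to zero.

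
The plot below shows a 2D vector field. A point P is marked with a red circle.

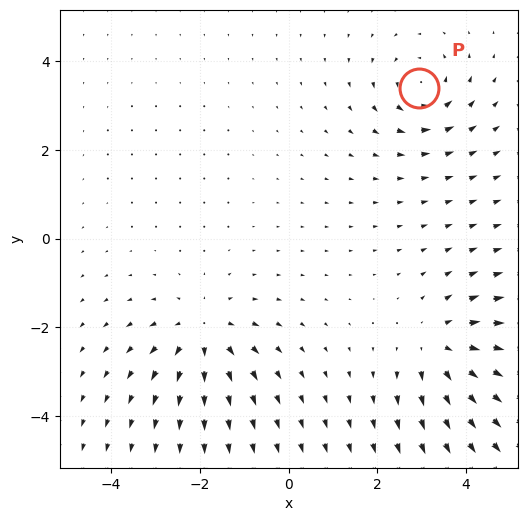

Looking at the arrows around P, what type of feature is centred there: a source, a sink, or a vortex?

At P (3.0, 3.4) the arrows circulate counterclockwise. Divergence ≈0, curl about +5 — near-zero divergence with nonzero curl is a vortex.

vortex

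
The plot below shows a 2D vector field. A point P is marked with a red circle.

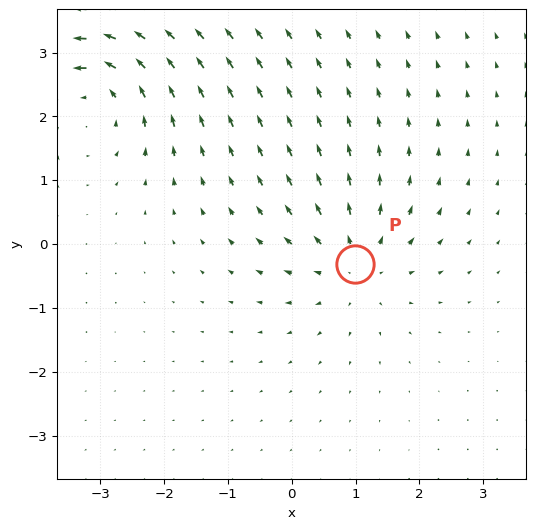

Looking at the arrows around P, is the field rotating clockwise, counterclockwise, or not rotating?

not rotating

Near P at (1.0, -0.3) the arrows show no circulation. The curl there is ≈0.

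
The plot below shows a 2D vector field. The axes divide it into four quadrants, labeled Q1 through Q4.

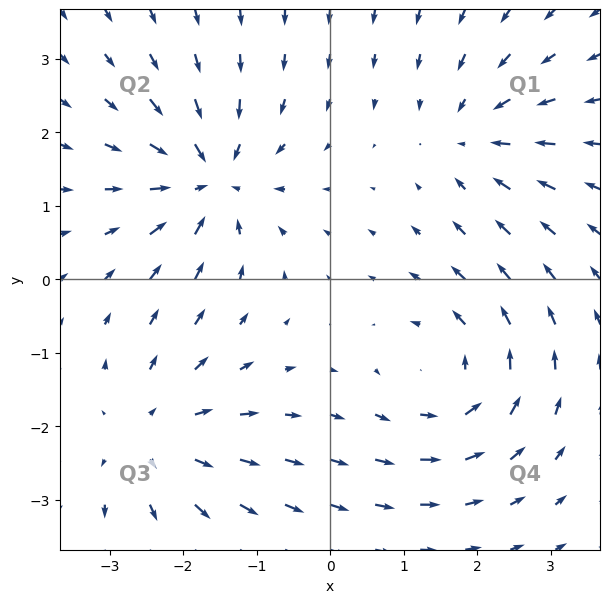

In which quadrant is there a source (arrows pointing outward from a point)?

The source sits at approximately (-2.4, -2.1), which lies in quadrant Q3. The divergence there is about +4, positive as expected for a source.

Q3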